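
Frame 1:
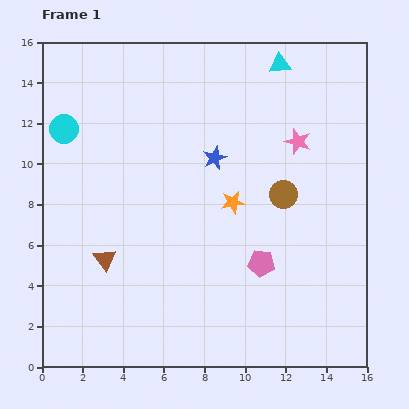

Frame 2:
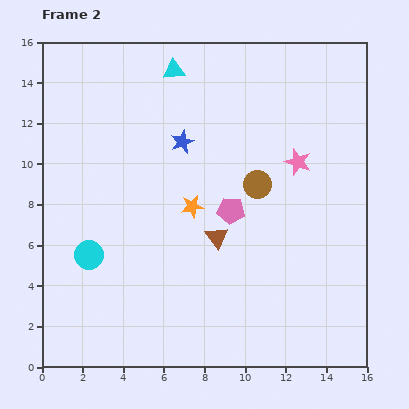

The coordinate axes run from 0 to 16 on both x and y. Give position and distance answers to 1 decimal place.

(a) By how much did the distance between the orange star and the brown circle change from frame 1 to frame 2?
+0.9

Distance in frame 1: 2.5. Distance in frame 2: 3.4.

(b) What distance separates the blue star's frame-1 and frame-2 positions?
1.8

The blue star moved from (8.5, 10.3) to (6.9, 11.1), a distance of √(1.6² + 0.8²) ≈ 1.8.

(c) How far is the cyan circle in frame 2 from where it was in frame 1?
6.3

The cyan circle moved from (1.1, 11.7) to (2.3, 5.5), a distance of √(1.2² + 6.2²) ≈ 6.3.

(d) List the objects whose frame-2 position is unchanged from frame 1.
none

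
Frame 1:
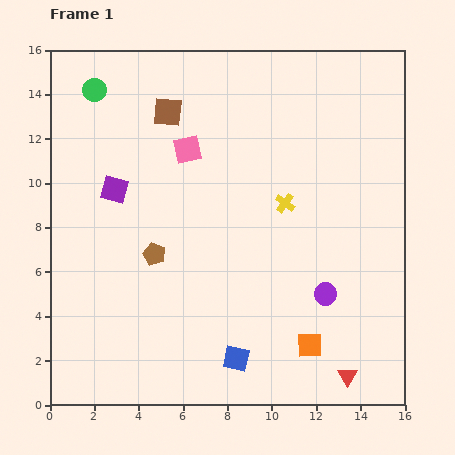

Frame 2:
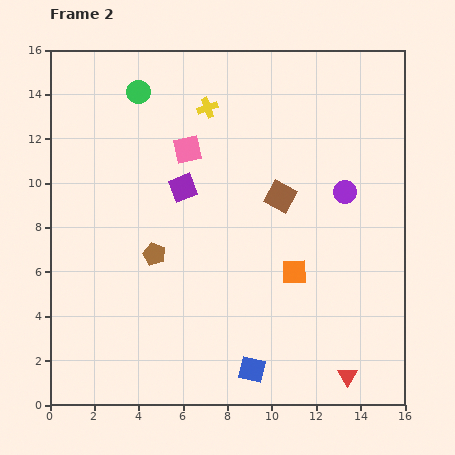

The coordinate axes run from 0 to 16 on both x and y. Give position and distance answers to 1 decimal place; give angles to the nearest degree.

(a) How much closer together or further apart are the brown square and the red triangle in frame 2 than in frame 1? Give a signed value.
-5.8

Distance in frame 1: 14.4. Distance in frame 2: 8.6.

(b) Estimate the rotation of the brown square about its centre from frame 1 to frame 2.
23° clockwise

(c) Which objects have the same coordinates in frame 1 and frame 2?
the brown pentagon, the pink square, the red triangle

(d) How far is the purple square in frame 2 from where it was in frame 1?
3.1

The purple square moved from (2.9, 9.7) to (6.0, 9.8), a distance of √(3.1² + 0.1²) ≈ 3.1.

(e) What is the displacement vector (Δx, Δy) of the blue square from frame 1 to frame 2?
(0.7, -0.5)

The blue square was at (8.4, 2.1) in frame 1 and (9.1, 1.6) in frame 2.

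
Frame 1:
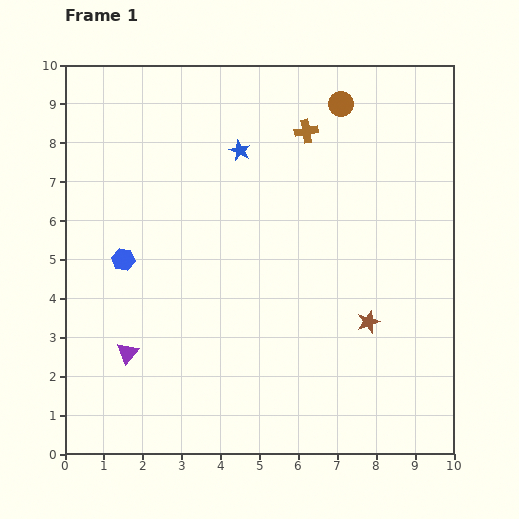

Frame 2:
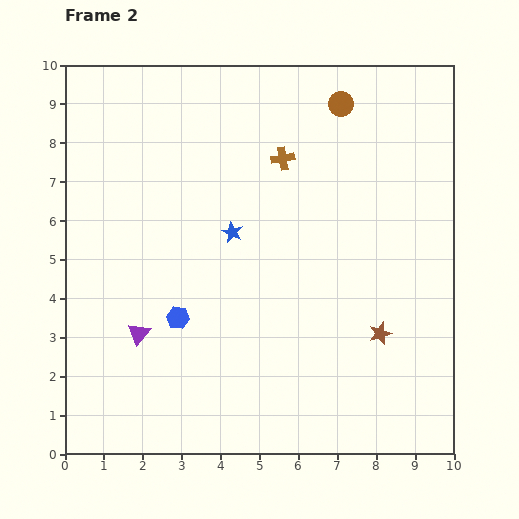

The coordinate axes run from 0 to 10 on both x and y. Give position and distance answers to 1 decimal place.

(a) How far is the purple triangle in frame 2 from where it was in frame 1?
0.6

The purple triangle moved from (1.6, 2.6) to (1.9, 3.1), a distance of √(0.3² + 0.5²) ≈ 0.6.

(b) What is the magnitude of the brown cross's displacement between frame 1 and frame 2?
0.9

The brown cross moved from (6.2, 8.3) to (5.6, 7.6), a distance of √(0.6² + 0.7²) ≈ 0.9.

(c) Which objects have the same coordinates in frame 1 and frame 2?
the brown circle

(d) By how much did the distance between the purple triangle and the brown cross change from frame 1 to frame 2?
-1.5

Distance in frame 1: 7.3. Distance in frame 2: 5.8.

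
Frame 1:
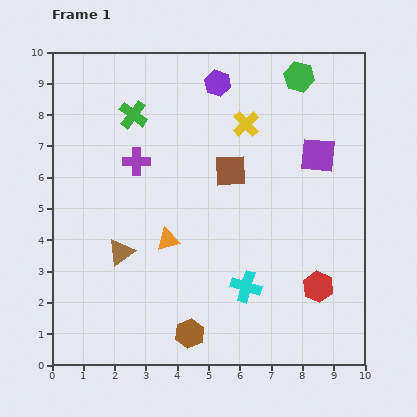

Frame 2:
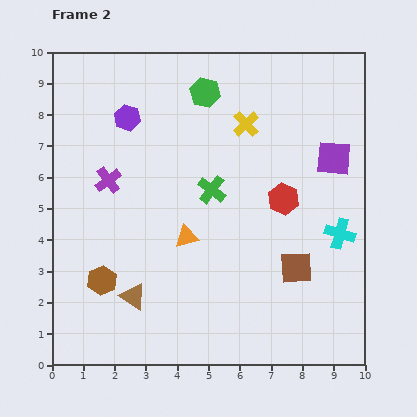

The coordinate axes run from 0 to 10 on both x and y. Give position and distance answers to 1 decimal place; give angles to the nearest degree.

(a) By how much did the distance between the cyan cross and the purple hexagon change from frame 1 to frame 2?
+1.1

Distance in frame 1: 6.6. Distance in frame 2: 7.7.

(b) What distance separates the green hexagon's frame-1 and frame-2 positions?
3.0

The green hexagon moved from (7.9, 9.2) to (4.9, 8.7), a distance of √(3.0² + 0.5²) ≈ 3.0.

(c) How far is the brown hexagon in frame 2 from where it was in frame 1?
3.3

The brown hexagon moved from (4.4, 1.0) to (1.6, 2.7), a distance of √(2.8² + 1.7²) ≈ 3.3.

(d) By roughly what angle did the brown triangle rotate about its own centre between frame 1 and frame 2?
51° counter-clockwise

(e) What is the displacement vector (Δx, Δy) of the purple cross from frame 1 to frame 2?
(-0.9, -0.6)

The purple cross was at (2.7, 6.5) in frame 1 and (1.8, 5.9) in frame 2.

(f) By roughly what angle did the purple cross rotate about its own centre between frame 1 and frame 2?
38° counter-clockwise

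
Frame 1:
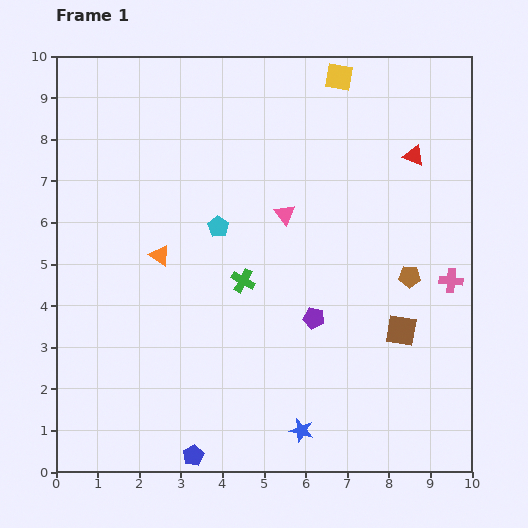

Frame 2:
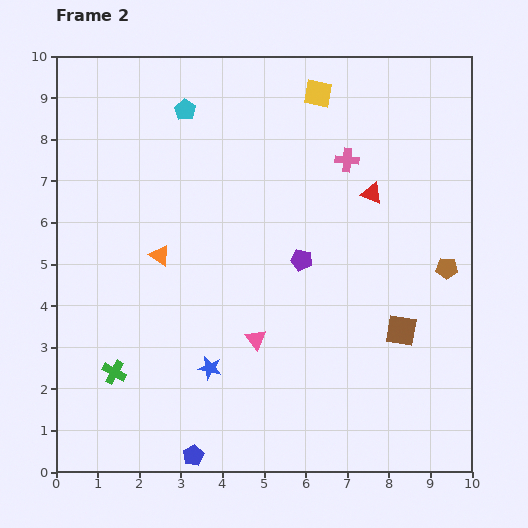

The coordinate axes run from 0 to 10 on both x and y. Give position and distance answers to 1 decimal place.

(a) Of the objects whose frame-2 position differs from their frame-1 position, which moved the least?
the yellow square

(moved 0.6)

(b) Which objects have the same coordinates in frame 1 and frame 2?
the blue pentagon, the brown square, the orange triangle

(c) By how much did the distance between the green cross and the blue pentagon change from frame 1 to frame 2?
-1.6

Distance in frame 1: 4.4. Distance in frame 2: 2.8.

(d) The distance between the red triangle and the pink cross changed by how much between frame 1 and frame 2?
-2.1

Distance in frame 1: 3.1. Distance in frame 2: 1.0.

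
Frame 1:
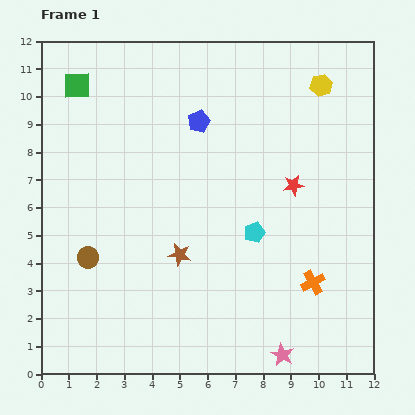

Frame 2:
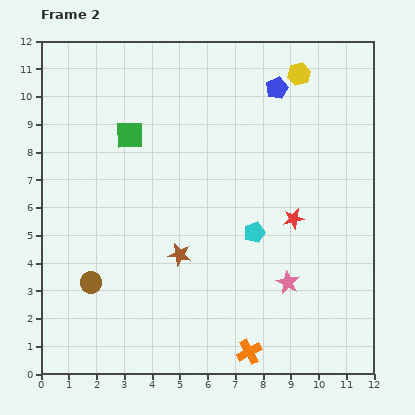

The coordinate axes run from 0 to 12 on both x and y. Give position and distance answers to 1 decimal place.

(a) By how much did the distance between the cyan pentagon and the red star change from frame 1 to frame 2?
-0.7

Distance in frame 1: 2.2. Distance in frame 2: 1.5.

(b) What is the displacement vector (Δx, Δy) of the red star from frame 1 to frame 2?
(0.0, -1.2)

The red star was at (9.1, 6.8) in frame 1 and (9.1, 5.6) in frame 2.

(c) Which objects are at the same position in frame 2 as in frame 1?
the cyan pentagon, the brown star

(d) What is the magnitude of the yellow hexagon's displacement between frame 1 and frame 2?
0.9

The yellow hexagon moved from (10.1, 10.4) to (9.3, 10.8), a distance of √(0.8² + 0.4²) ≈ 0.9.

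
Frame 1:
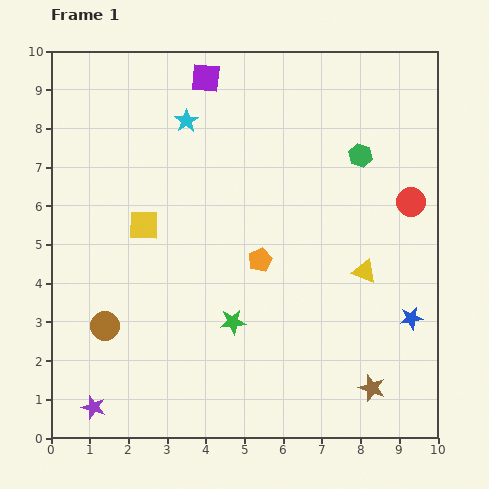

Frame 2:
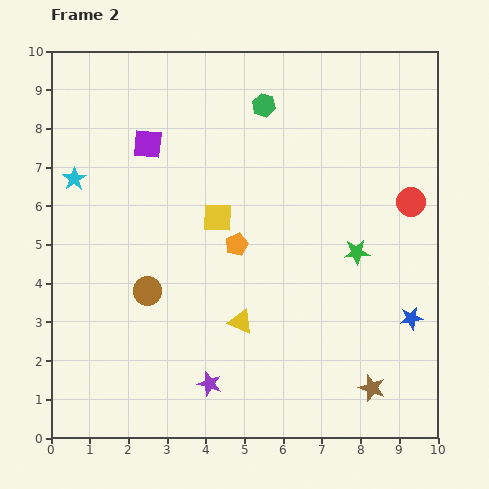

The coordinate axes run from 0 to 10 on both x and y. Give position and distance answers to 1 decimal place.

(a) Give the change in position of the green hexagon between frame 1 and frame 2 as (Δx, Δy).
(-2.5, 1.3)

The green hexagon was at (8.0, 7.3) in frame 1 and (5.5, 8.6) in frame 2.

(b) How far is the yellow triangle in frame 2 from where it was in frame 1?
3.5

The yellow triangle moved from (8.1, 4.3) to (4.9, 3.0), a distance of √(3.2² + 1.3²) ≈ 3.5.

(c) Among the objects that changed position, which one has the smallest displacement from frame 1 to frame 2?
the orange pentagon

(moved 0.7)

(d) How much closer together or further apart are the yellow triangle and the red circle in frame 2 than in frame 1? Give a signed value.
+3.2

Distance in frame 1: 2.2. Distance in frame 2: 5.4.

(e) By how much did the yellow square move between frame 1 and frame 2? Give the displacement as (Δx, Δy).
(1.9, 0.2)

The yellow square was at (2.4, 5.5) in frame 1 and (4.3, 5.7) in frame 2.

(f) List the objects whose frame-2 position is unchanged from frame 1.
the blue star, the red circle, the brown star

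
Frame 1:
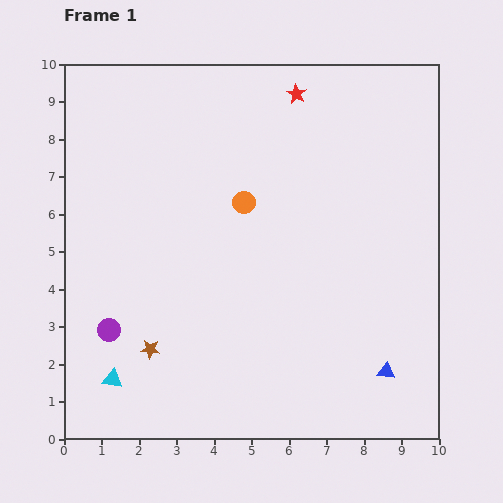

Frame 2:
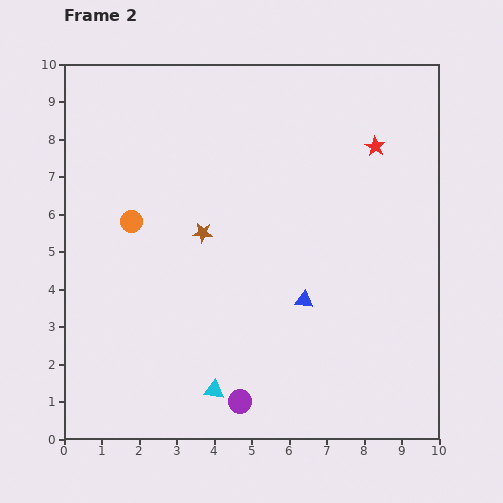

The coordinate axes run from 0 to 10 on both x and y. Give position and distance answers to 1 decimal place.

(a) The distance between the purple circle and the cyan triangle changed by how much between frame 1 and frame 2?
-0.5

Distance in frame 1: 1.3. Distance in frame 2: 0.8.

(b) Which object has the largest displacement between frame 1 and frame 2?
the purple circle

(moved 4.0; next 3.4)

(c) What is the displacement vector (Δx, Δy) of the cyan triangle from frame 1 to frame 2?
(2.7, -0.3)

The cyan triangle was at (1.3, 1.6) in frame 1 and (4.0, 1.3) in frame 2.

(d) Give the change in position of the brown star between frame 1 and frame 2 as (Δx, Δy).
(1.4, 3.1)

The brown star was at (2.3, 2.4) in frame 1 and (3.7, 5.5) in frame 2.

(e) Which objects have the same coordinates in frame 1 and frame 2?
none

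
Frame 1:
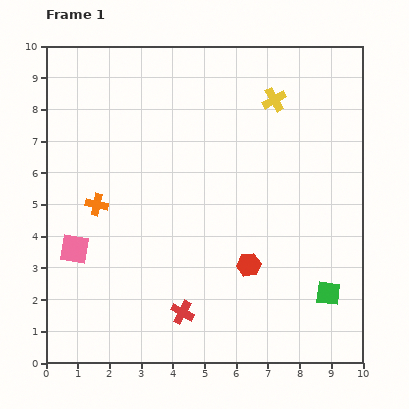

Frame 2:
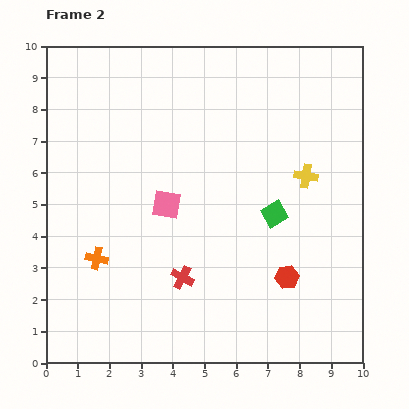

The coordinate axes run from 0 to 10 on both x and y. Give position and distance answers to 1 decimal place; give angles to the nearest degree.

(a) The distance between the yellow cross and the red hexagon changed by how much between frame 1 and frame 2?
-2.0

Distance in frame 1: 5.3. Distance in frame 2: 3.3.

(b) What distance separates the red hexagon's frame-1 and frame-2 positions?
1.3

The red hexagon moved from (6.4, 3.1) to (7.6, 2.7), a distance of √(1.2² + 0.4²) ≈ 1.3.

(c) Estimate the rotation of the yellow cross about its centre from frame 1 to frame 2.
39° clockwise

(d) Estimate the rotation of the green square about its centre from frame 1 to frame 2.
37° counter-clockwise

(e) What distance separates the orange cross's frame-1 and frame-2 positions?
1.7

The orange cross moved from (1.6, 5.0) to (1.6, 3.3), a distance of √(0.0² + 1.7²) ≈ 1.7.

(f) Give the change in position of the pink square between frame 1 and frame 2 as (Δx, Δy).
(2.9, 1.4)

The pink square was at (0.9, 3.6) in frame 1 and (3.8, 5.0) in frame 2.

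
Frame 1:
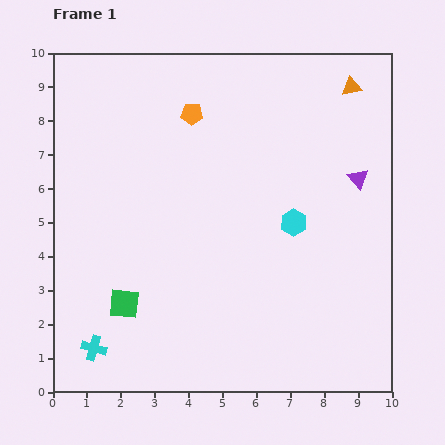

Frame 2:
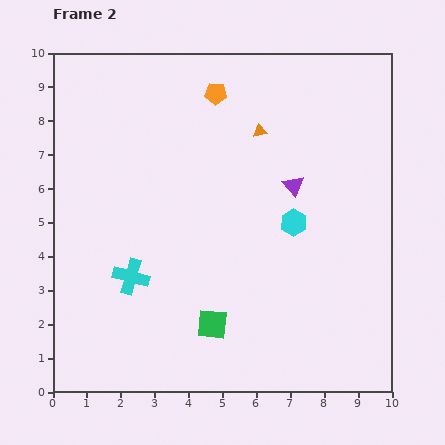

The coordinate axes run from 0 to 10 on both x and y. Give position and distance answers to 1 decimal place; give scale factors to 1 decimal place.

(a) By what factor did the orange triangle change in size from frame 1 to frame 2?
0.7×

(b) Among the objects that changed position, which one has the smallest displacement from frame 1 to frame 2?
the orange pentagon

(moved 0.9)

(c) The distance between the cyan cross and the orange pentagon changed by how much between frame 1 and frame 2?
-1.5

Distance in frame 1: 7.5. Distance in frame 2: 6.0.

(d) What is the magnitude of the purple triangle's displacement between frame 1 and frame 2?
1.9

The purple triangle moved from (9.0, 6.3) to (7.1, 6.1), a distance of √(1.9² + 0.2²) ≈ 1.9.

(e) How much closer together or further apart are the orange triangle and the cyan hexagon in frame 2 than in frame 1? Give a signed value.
-1.4

Distance in frame 1: 4.3. Distance in frame 2: 2.9.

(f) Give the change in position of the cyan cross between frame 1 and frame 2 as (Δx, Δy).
(1.1, 2.1)

The cyan cross was at (1.2, 1.3) in frame 1 and (2.3, 3.4) in frame 2.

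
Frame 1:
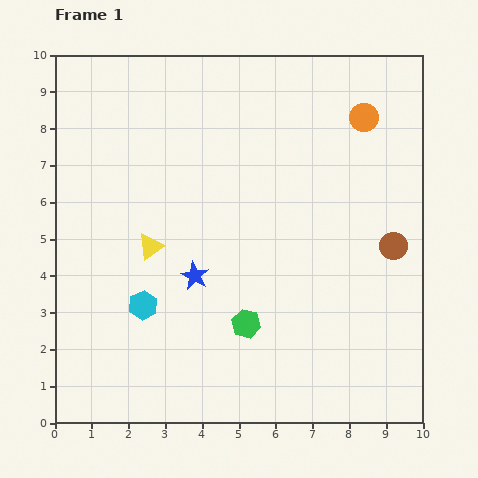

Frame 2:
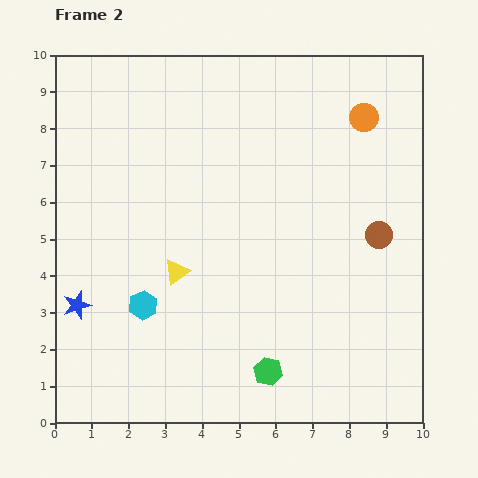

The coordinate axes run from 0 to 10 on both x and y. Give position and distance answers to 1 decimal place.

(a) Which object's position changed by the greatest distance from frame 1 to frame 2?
the blue star

(moved 3.3; next 1.4)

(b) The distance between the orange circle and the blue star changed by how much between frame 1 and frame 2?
+3.0

Distance in frame 1: 6.3. Distance in frame 2: 9.3.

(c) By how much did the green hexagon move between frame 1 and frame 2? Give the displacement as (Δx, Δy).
(0.6, -1.3)

The green hexagon was at (5.2, 2.7) in frame 1 and (5.8, 1.4) in frame 2.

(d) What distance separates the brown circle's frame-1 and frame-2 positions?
0.5

The brown circle moved from (9.2, 4.8) to (8.8, 5.1), a distance of √(0.4² + 0.3²) ≈ 0.5.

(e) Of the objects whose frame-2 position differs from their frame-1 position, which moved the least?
the brown circle

(moved 0.5)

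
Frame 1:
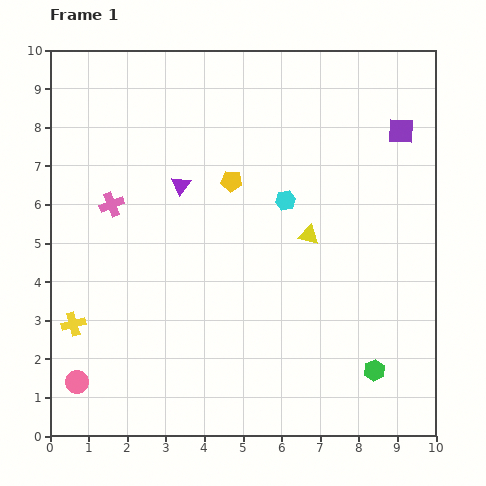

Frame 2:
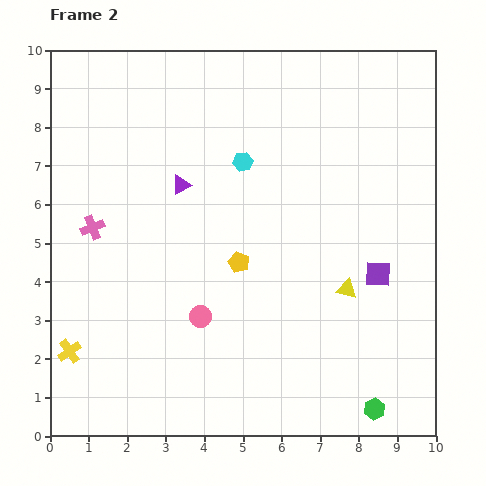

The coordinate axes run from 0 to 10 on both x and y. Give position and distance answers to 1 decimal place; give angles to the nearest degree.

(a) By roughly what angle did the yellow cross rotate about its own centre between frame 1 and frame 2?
19° counter-clockwise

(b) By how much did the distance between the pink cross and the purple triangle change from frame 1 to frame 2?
+0.6

Distance in frame 1: 1.9. Distance in frame 2: 2.5.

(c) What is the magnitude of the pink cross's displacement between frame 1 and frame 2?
0.8

The pink cross moved from (1.6, 6.0) to (1.1, 5.4), a distance of √(0.5² + 0.6²) ≈ 0.8.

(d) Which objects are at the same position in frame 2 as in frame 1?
the purple triangle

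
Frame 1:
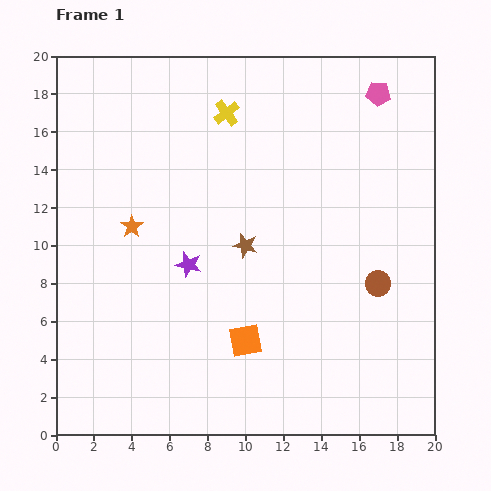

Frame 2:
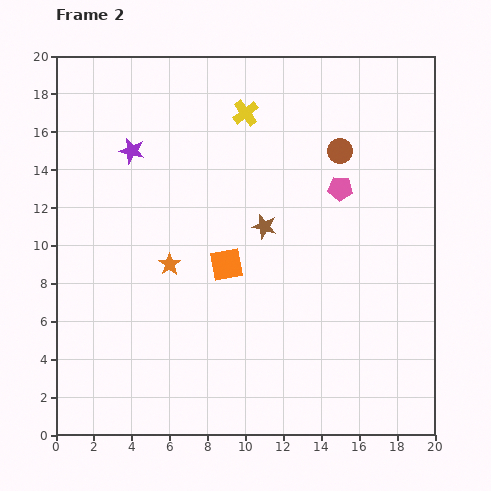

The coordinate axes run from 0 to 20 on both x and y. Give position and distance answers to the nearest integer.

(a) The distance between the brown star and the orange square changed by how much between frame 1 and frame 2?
-2

Distance in frame 1: 5. Distance in frame 2: 3.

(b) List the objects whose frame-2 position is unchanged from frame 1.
none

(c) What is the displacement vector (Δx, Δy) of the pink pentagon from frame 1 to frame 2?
(-2, -5)

The pink pentagon was at (17, 18) in frame 1 and (15, 13) in frame 2.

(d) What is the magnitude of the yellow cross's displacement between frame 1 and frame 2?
1

The yellow cross moved from (9, 17) to (10, 17), a distance of √(1² + 0²) ≈ 1.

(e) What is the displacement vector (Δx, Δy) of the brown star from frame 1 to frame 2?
(1, 1)

The brown star was at (10, 10) in frame 1 and (11, 11) in frame 2.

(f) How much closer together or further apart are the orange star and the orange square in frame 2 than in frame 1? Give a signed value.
-5

Distance in frame 1: 8. Distance in frame 2: 3.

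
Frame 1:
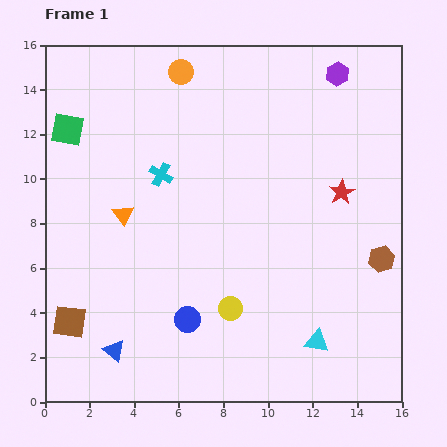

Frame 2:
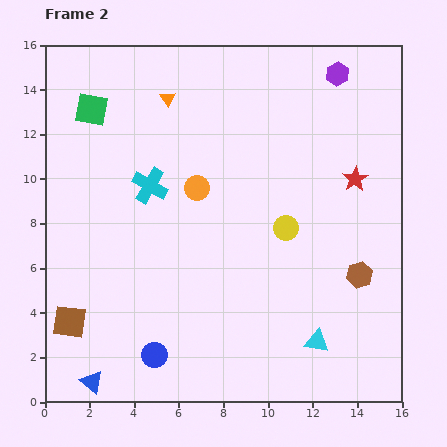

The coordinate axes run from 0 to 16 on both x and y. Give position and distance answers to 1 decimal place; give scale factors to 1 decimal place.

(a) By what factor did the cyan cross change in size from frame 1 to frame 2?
1.5×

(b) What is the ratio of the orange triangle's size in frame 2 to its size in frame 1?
0.8×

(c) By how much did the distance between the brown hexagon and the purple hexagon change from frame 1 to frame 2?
+0.6

Distance in frame 1: 8.5. Distance in frame 2: 9.1.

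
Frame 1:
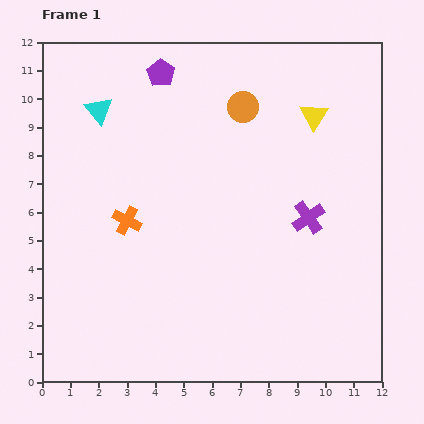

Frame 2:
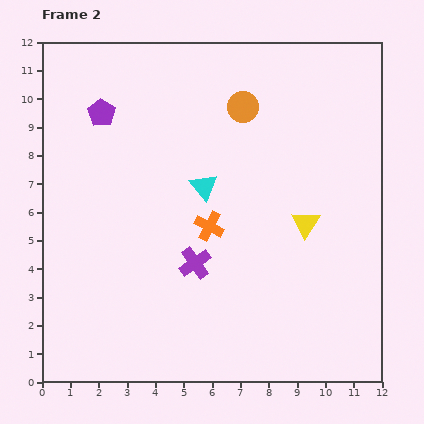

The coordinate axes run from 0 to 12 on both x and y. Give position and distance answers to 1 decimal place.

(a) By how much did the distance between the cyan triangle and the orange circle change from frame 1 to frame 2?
-2.0

Distance in frame 1: 5.1. Distance in frame 2: 3.1.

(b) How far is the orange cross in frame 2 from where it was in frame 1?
2.9

The orange cross moved from (3.0, 5.7) to (5.9, 5.5), a distance of √(2.9² + 0.2²) ≈ 2.9.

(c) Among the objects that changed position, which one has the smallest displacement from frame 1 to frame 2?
the purple pentagon

(moved 2.5)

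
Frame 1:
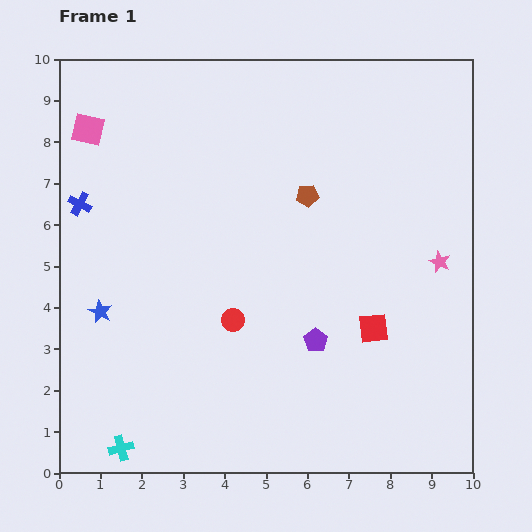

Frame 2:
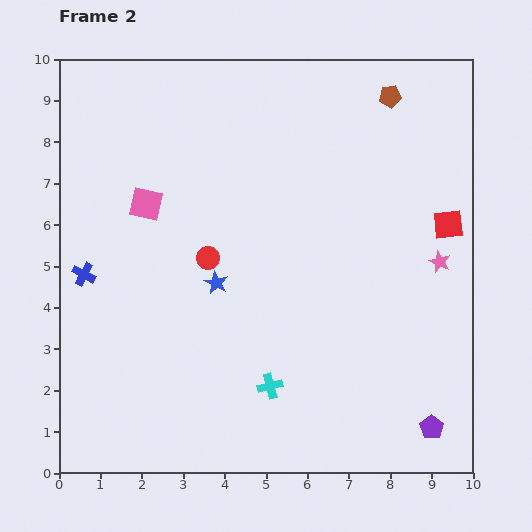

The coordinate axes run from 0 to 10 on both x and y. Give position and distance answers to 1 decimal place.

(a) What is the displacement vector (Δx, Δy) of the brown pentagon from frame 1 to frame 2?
(2.0, 2.4)

The brown pentagon was at (6.0, 6.7) in frame 1 and (8.0, 9.1) in frame 2.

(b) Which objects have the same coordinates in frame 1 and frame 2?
the pink star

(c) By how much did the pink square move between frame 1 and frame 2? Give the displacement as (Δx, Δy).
(1.4, -1.8)

The pink square was at (0.7, 8.3) in frame 1 and (2.1, 6.5) in frame 2.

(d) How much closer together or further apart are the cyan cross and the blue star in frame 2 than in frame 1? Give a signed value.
-0.5

Distance in frame 1: 3.3. Distance in frame 2: 2.8.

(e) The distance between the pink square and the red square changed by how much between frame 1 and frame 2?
-1.1

Distance in frame 1: 8.4. Distance in frame 2: 7.3.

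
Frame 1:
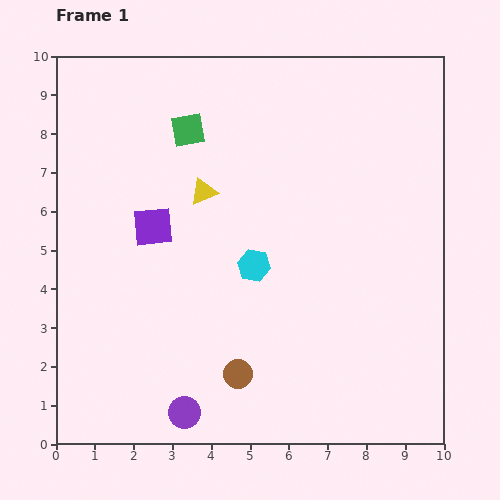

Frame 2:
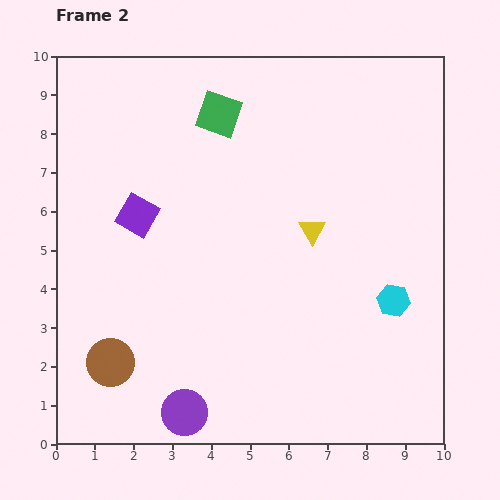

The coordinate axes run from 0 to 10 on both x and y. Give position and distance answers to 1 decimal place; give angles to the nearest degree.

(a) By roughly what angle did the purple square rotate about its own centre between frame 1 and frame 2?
35° clockwise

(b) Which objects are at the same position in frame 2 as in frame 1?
the purple circle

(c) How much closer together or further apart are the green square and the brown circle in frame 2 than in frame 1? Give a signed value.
+0.6

Distance in frame 1: 6.4. Distance in frame 2: 7.0.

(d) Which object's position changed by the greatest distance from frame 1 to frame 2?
the cyan hexagon

(moved 3.7; next 3.3)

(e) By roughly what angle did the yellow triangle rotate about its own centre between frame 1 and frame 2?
38° counter-clockwise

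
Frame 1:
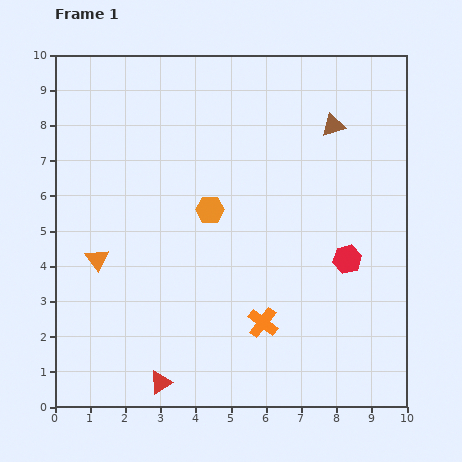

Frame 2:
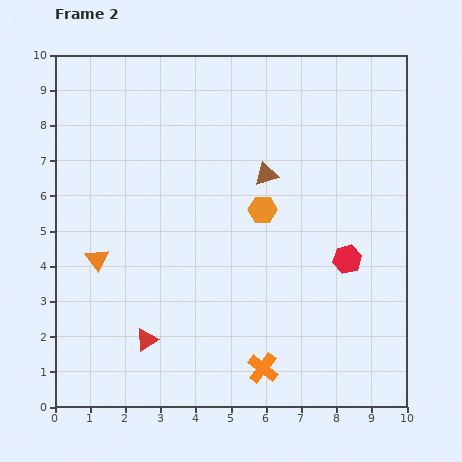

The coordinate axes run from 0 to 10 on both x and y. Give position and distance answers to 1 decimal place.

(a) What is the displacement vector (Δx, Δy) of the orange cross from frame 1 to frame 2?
(0.0, -1.3)

The orange cross was at (5.9, 2.4) in frame 1 and (5.9, 1.1) in frame 2.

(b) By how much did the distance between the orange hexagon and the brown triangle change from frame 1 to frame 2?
-3.2

Distance in frame 1: 4.2. Distance in frame 2: 1.0.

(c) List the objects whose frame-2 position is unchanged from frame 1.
the orange triangle, the red hexagon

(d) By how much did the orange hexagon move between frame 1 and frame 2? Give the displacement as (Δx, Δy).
(1.5, 0.0)

The orange hexagon was at (4.4, 5.6) in frame 1 and (5.9, 5.6) in frame 2.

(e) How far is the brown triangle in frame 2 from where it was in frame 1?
2.4

The brown triangle moved from (7.9, 8.0) to (6.0, 6.6), a distance of √(1.9² + 1.4²) ≈ 2.4.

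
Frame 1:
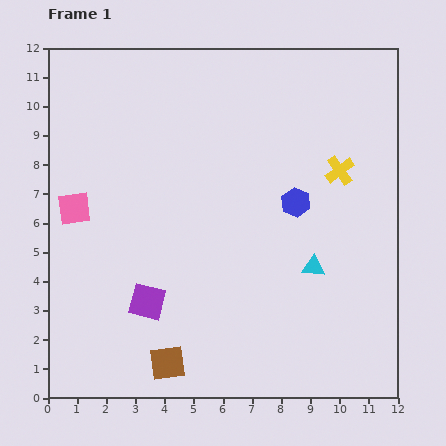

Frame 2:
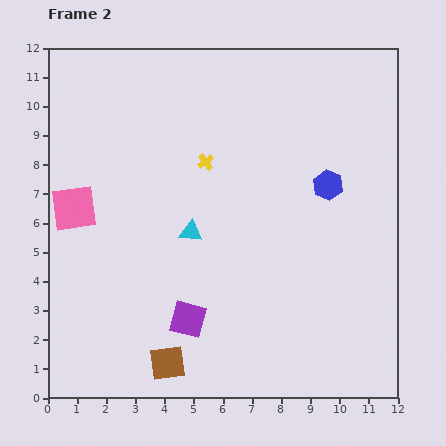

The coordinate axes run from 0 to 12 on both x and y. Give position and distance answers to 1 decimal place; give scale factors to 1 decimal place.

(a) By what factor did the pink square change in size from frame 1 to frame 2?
1.4×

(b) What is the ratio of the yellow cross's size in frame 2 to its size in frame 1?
0.6×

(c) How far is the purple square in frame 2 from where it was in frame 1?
1.5

The purple square moved from (3.4, 3.3) to (4.8, 2.7), a distance of √(1.4² + 0.6²) ≈ 1.5.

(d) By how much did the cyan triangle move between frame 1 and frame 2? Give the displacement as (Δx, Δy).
(-4.2, 1.2)

The cyan triangle was at (9.1, 4.5) in frame 1 and (4.9, 5.7) in frame 2.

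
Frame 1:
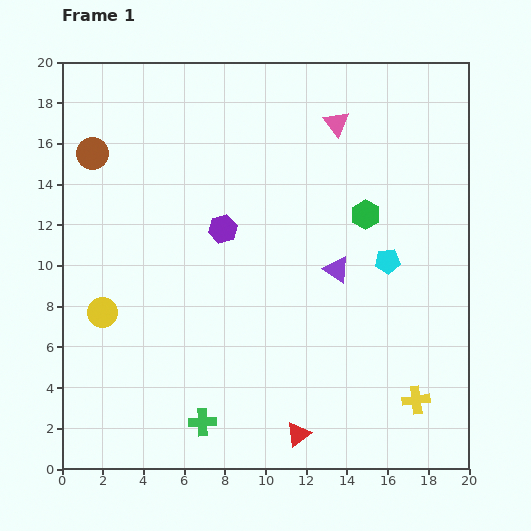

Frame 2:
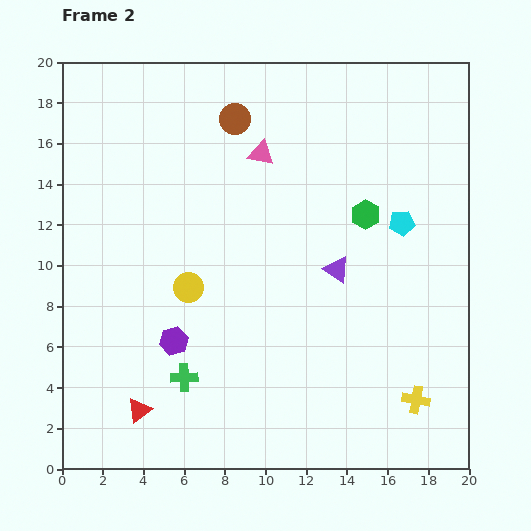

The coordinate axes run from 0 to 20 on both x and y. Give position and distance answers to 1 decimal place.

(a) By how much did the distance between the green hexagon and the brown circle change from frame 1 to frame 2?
-5.8

Distance in frame 1: 13.7. Distance in frame 2: 7.9.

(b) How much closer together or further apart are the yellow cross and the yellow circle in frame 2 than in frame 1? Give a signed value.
-3.5

Distance in frame 1: 16.0. Distance in frame 2: 12.5.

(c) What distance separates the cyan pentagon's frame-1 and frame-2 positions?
2.0

The cyan pentagon moved from (16.0, 10.2) to (16.7, 12.1), a distance of √(0.7² + 1.9²) ≈ 2.0.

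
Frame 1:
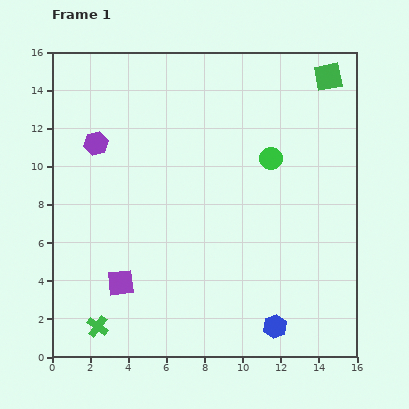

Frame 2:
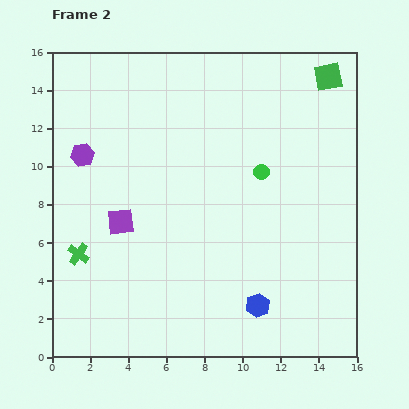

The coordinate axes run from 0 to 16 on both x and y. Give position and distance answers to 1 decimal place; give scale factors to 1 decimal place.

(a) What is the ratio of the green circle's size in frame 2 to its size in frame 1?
0.7×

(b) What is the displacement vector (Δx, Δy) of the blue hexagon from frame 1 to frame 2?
(-0.9, 1.1)

The blue hexagon was at (11.7, 1.6) in frame 1 and (10.8, 2.7) in frame 2.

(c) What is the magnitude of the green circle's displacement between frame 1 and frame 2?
0.9

The green circle moved from (11.5, 10.4) to (11.0, 9.7), a distance of √(0.5² + 0.7²) ≈ 0.9.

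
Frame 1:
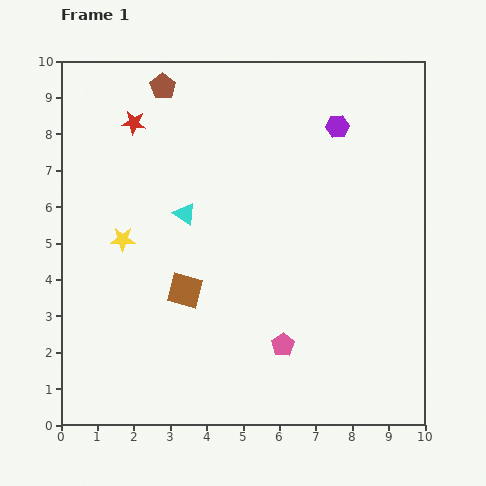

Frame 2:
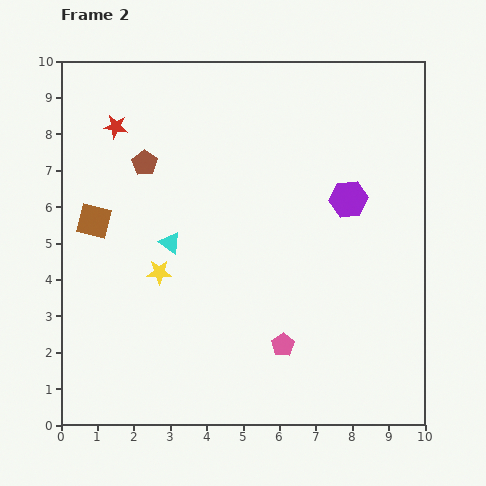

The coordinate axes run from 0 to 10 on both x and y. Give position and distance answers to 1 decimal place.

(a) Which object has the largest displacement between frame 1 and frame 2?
the brown square

(moved 3.1; next 2.2)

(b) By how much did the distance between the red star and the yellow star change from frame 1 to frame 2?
+1.0

Distance in frame 1: 3.2. Distance in frame 2: 4.2.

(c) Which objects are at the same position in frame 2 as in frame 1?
the pink pentagon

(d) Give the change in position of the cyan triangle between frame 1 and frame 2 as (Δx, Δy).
(-0.4, -0.8)

The cyan triangle was at (3.4, 5.8) in frame 1 and (3.0, 5.0) in frame 2.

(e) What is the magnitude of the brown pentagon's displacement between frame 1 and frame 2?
2.2

The brown pentagon moved from (2.8, 9.3) to (2.3, 7.2), a distance of √(0.5² + 2.1²) ≈ 2.2.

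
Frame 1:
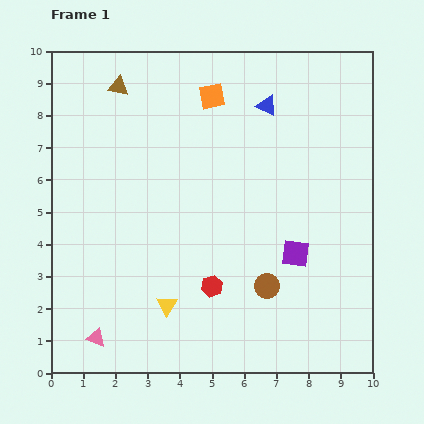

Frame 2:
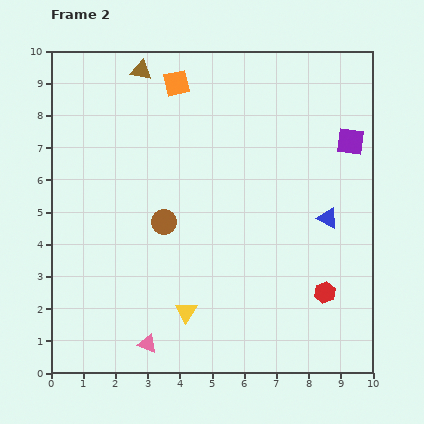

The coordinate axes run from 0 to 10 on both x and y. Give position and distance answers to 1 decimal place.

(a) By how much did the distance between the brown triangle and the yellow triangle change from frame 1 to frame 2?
+0.6

Distance in frame 1: 7.0. Distance in frame 2: 7.6.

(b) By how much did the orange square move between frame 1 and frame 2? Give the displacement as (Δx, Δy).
(-1.1, 0.4)

The orange square was at (5.0, 8.6) in frame 1 and (3.9, 9.0) in frame 2.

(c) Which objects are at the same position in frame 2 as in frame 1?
none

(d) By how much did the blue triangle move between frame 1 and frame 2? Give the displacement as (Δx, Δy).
(1.9, -3.5)

The blue triangle was at (6.7, 8.3) in frame 1 and (8.6, 4.8) in frame 2.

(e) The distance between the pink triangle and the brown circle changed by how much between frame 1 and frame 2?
-1.7

Distance in frame 1: 5.5. Distance in frame 2: 3.8.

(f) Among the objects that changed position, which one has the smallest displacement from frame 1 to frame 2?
the yellow triangle

(moved 0.6)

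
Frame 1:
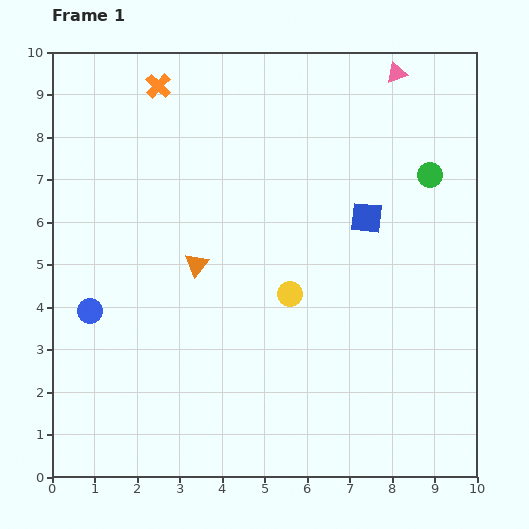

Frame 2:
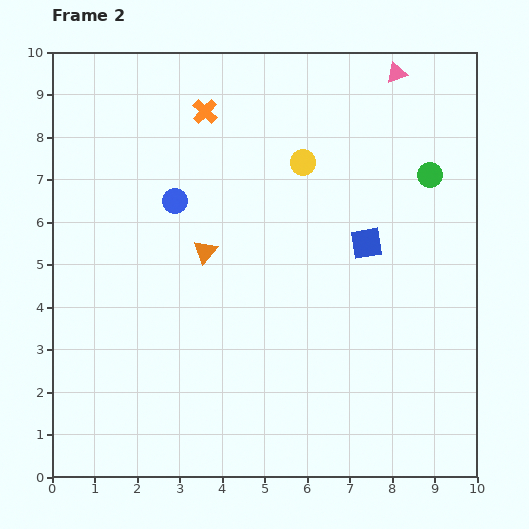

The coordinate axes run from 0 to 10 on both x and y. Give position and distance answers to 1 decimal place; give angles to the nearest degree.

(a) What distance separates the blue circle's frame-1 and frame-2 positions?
3.3

The blue circle moved from (0.9, 3.9) to (2.9, 6.5), a distance of √(2.0² + 2.6²) ≈ 3.3.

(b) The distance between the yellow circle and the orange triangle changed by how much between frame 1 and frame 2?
+0.8

Distance in frame 1: 2.3. Distance in frame 2: 3.1.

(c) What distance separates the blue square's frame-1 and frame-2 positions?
0.6

The blue square moved from (7.4, 6.1) to (7.4, 5.5), a distance of √(0.0² + 0.6²) ≈ 0.6.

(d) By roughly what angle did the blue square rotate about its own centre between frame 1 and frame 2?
15° counter-clockwise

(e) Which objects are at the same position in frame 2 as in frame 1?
the green circle, the pink triangle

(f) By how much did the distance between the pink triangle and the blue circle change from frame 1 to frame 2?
-3.1

Distance in frame 1: 9.1. Distance in frame 2: 6.0.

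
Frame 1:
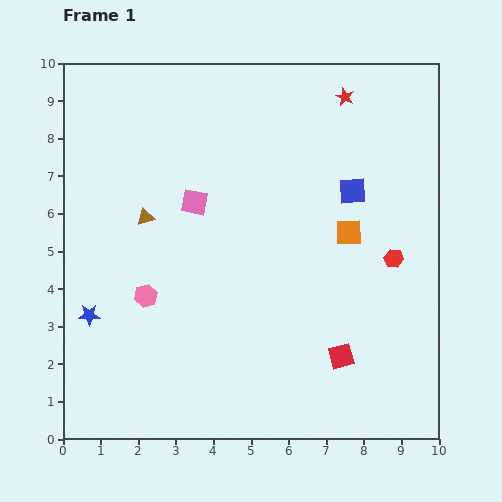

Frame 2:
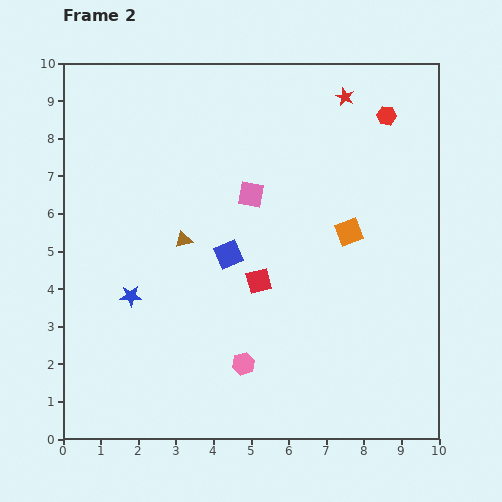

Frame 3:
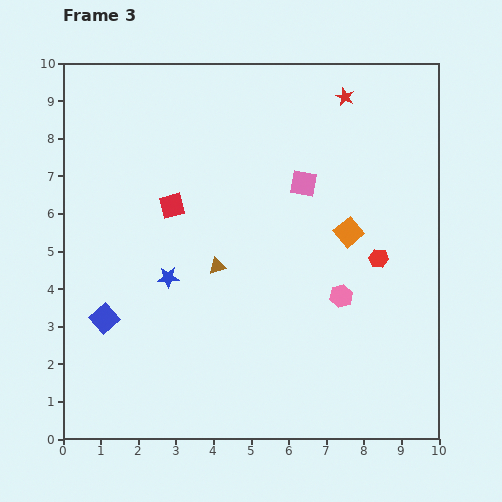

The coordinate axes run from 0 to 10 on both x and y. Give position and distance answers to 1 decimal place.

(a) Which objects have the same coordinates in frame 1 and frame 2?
the orange square, the red star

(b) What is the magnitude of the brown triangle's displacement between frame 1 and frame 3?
2.3

The brown triangle moved from (2.2, 5.9) to (4.1, 4.6), a distance of √(1.9² + 1.3²) ≈ 2.3.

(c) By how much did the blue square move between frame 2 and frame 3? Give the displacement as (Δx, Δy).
(-3.3, -1.7)

The blue square was at (4.4, 4.9) in frame 2 and (1.1, 3.2) in frame 3.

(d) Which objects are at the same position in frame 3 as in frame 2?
the orange square, the red star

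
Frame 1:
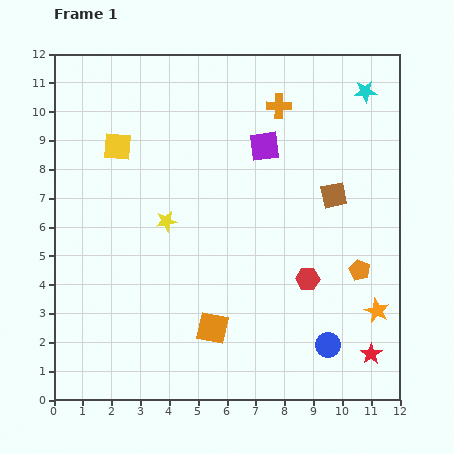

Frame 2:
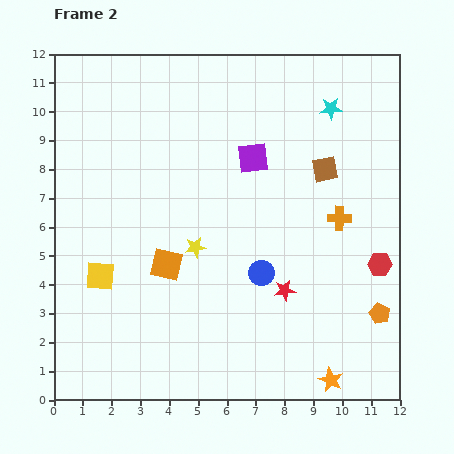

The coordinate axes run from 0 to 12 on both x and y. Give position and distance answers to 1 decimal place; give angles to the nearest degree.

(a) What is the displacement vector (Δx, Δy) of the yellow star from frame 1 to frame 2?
(1.0, -0.9)

The yellow star was at (3.9, 6.2) in frame 1 and (4.9, 5.3) in frame 2.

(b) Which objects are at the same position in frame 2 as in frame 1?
none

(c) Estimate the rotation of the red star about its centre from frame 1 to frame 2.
26° clockwise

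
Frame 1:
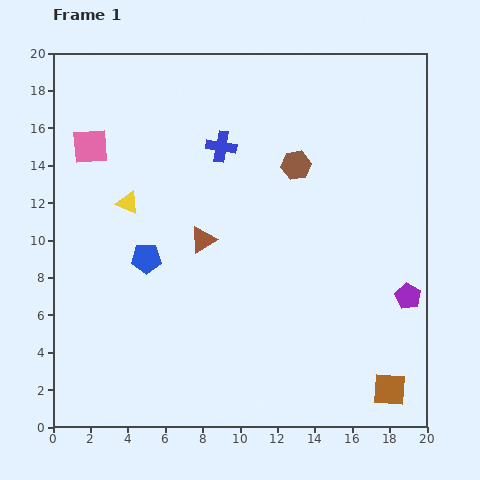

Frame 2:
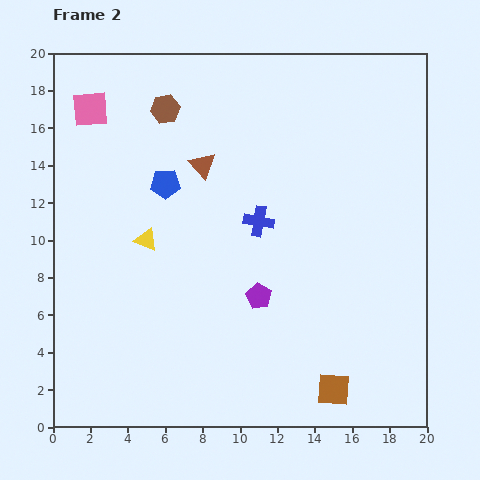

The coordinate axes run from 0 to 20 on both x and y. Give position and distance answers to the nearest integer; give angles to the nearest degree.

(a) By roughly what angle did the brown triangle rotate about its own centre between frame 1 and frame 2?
37° counter-clockwise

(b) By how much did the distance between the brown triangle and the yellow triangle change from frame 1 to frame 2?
+1

Distance in frame 1: 4. Distance in frame 2: 5.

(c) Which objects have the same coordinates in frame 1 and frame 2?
none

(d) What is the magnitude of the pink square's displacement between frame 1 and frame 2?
2

The pink square moved from (2, 15) to (2, 17), a distance of √(0² + 2²) ≈ 2.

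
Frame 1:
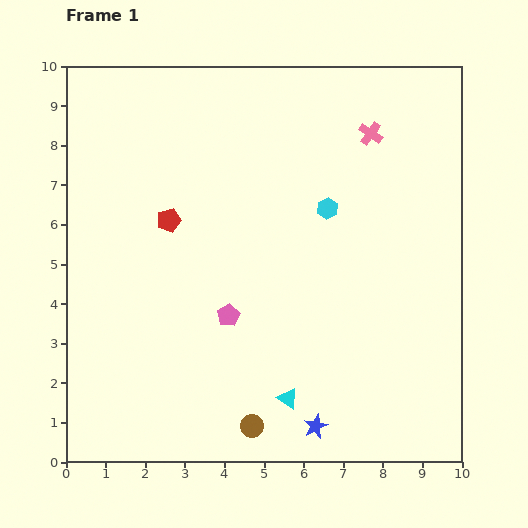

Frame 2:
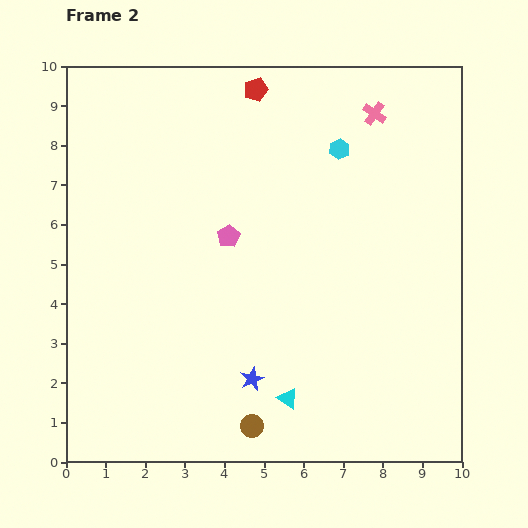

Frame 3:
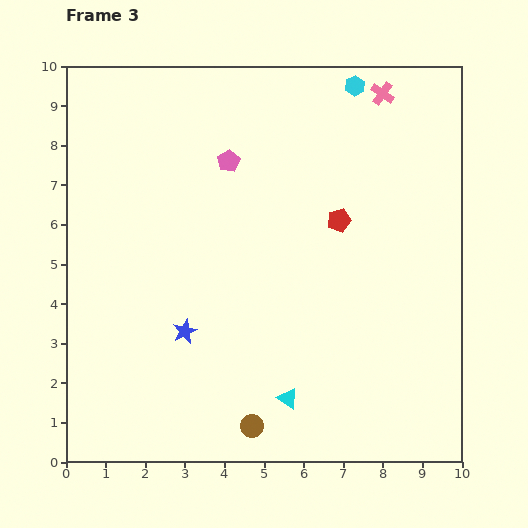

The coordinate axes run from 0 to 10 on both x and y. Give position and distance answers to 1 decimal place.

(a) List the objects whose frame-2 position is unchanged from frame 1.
the cyan triangle, the brown circle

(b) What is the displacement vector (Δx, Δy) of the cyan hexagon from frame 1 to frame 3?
(0.7, 3.1)

The cyan hexagon was at (6.6, 6.4) in frame 1 and (7.3, 9.5) in frame 3.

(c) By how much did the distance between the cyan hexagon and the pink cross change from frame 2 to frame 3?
-0.6

Distance in frame 2: 1.3. Distance in frame 3: 0.7.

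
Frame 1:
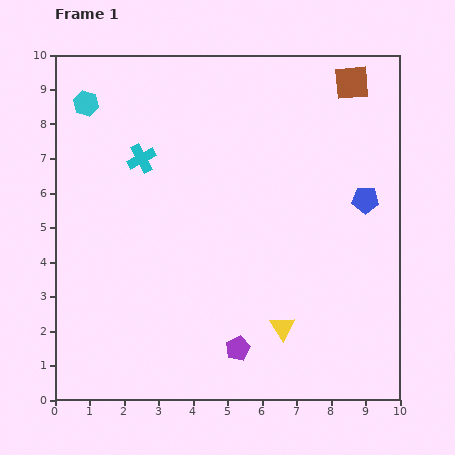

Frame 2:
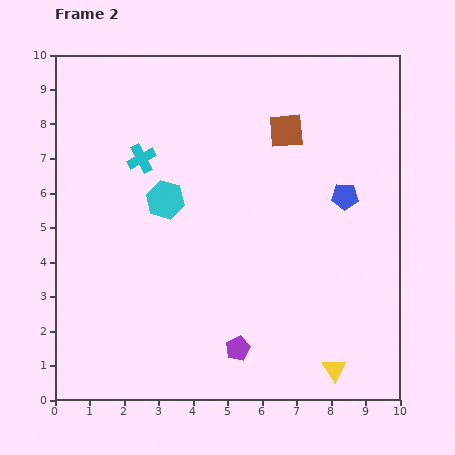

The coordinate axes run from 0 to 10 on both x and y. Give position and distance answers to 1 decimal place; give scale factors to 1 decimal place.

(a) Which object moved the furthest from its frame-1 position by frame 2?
the cyan hexagon

(moved 3.6; next 2.4)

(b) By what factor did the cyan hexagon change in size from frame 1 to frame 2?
1.5×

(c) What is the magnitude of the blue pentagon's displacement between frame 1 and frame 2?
0.6

The blue pentagon moved from (9.0, 5.8) to (8.4, 5.9), a distance of √(0.6² + 0.1²) ≈ 0.6.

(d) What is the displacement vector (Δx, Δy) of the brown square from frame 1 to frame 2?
(-1.9, -1.4)

The brown square was at (8.6, 9.2) in frame 1 and (6.7, 7.8) in frame 2.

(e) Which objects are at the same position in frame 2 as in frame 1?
the purple pentagon, the cyan cross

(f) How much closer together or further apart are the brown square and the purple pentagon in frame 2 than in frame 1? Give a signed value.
-1.9

Distance in frame 1: 8.4. Distance in frame 2: 6.5.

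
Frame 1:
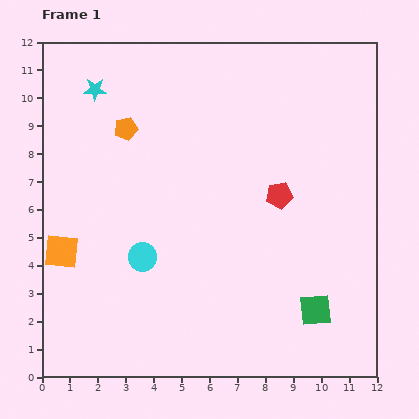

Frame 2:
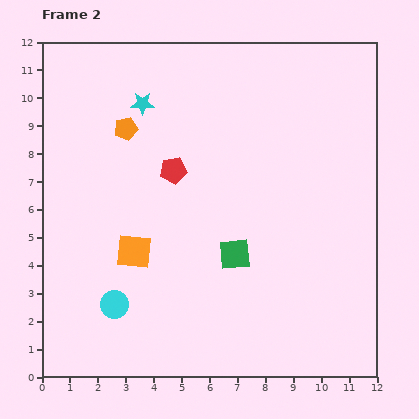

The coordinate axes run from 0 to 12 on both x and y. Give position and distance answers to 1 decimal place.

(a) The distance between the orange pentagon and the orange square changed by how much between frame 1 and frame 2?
-0.6

Distance in frame 1: 5.0. Distance in frame 2: 4.4.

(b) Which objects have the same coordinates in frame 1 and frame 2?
the orange pentagon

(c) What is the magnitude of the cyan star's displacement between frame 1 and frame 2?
1.8

The cyan star moved from (1.9, 10.3) to (3.6, 9.8), a distance of √(1.7² + 0.5²) ≈ 1.8.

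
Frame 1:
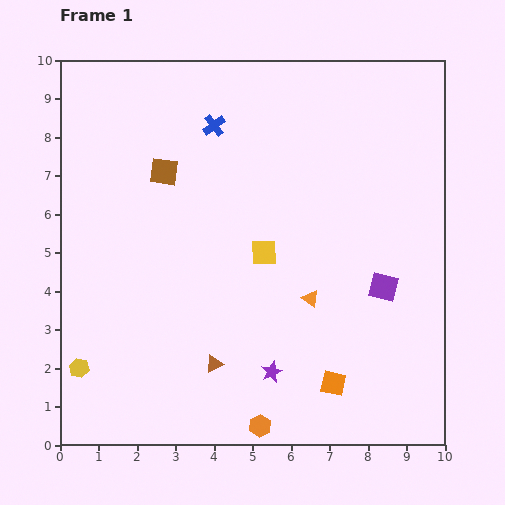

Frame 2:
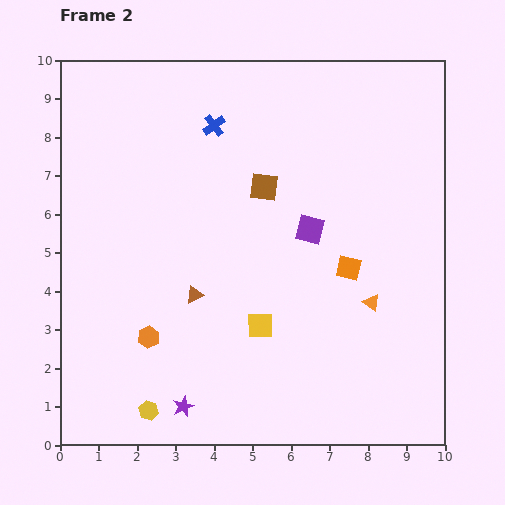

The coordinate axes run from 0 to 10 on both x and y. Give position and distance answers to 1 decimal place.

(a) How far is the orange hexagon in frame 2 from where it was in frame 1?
3.7

The orange hexagon moved from (5.2, 0.5) to (2.3, 2.8), a distance of √(2.9² + 2.3²) ≈ 3.7.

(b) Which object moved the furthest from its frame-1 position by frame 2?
the orange hexagon

(moved 3.7; next 3.0)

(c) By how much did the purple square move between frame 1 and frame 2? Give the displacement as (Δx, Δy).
(-1.9, 1.5)

The purple square was at (8.4, 4.1) in frame 1 and (6.5, 5.6) in frame 2.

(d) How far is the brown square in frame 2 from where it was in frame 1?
2.6

The brown square moved from (2.7, 7.1) to (5.3, 6.7), a distance of √(2.6² + 0.4²) ≈ 2.6.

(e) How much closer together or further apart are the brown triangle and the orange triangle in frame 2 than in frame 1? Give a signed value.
+1.6

Distance in frame 1: 3.0. Distance in frame 2: 4.6.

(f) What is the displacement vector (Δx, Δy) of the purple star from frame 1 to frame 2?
(-2.3, -0.9)

The purple star was at (5.5, 1.9) in frame 1 and (3.2, 1.0) in frame 2.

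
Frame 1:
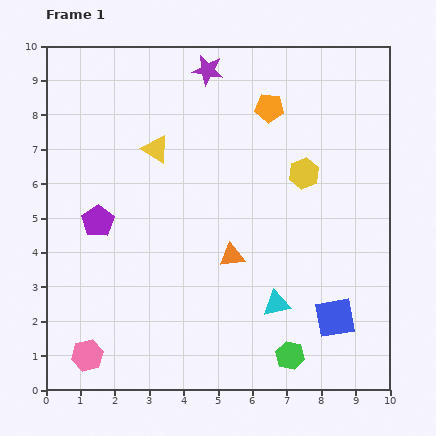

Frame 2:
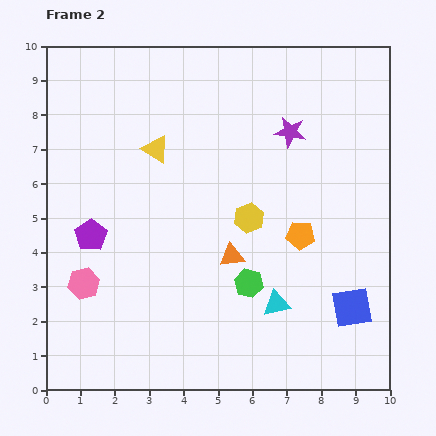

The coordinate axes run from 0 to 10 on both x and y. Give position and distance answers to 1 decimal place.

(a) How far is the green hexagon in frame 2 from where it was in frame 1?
2.4

The green hexagon moved from (7.1, 1.0) to (5.9, 3.1), a distance of √(1.2² + 2.1²) ≈ 2.4.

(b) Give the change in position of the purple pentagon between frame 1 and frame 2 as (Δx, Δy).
(-0.2, -0.4)

The purple pentagon was at (1.5, 4.9) in frame 1 and (1.3, 4.5) in frame 2.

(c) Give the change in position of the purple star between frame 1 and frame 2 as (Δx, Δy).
(2.4, -1.8)

The purple star was at (4.7, 9.3) in frame 1 and (7.1, 7.5) in frame 2.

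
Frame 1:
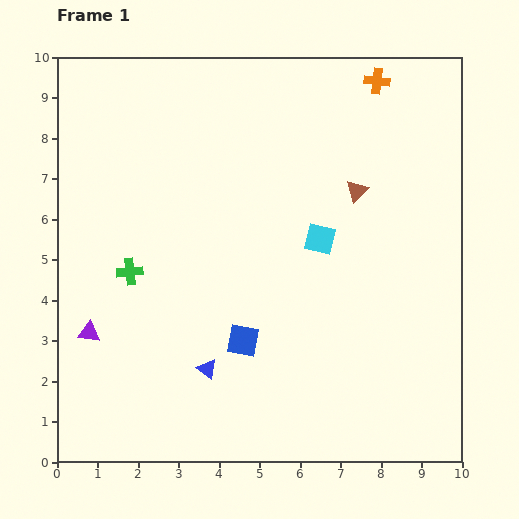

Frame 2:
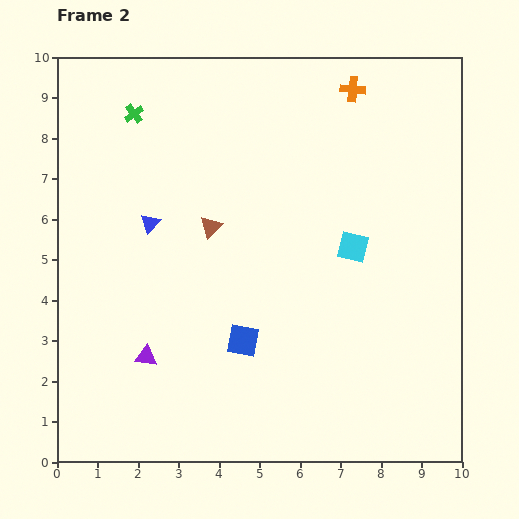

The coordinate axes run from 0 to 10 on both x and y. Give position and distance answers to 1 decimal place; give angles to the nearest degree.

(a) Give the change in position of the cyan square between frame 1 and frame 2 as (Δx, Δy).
(0.8, -0.2)

The cyan square was at (6.5, 5.5) in frame 1 and (7.3, 5.3) in frame 2.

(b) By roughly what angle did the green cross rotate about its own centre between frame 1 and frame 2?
31° counter-clockwise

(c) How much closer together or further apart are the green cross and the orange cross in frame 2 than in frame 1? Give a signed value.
-2.3

Distance in frame 1: 7.7. Distance in frame 2: 5.4.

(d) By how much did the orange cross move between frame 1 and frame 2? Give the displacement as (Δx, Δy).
(-0.6, -0.2)

The orange cross was at (7.9, 9.4) in frame 1 and (7.3, 9.2) in frame 2.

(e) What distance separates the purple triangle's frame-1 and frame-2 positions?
1.5

The purple triangle moved from (0.8, 3.2) to (2.2, 2.6), a distance of √(1.4² + 0.6²) ≈ 1.5.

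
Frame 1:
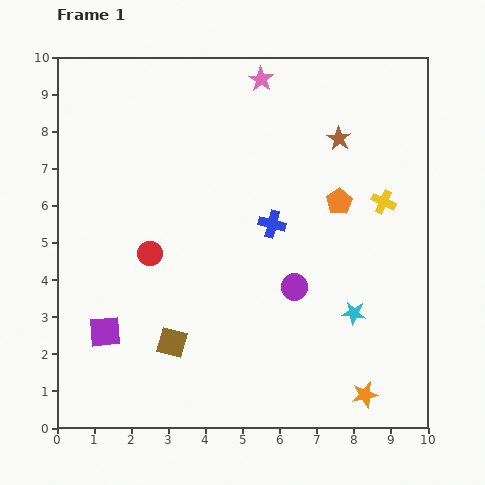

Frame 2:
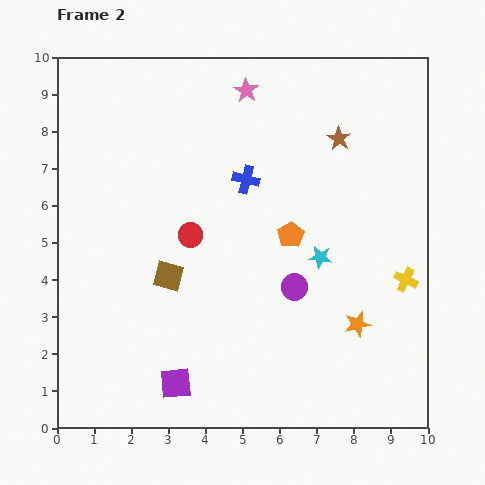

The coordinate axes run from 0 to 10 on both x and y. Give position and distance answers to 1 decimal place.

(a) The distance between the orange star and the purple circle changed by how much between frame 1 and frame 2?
-1.5

Distance in frame 1: 3.5. Distance in frame 2: 2.0.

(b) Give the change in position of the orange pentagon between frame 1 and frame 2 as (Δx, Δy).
(-1.3, -0.9)

The orange pentagon was at (7.6, 6.1) in frame 1 and (6.3, 5.2) in frame 2.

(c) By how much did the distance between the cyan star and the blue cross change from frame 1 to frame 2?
-0.4

Distance in frame 1: 3.3. Distance in frame 2: 2.9.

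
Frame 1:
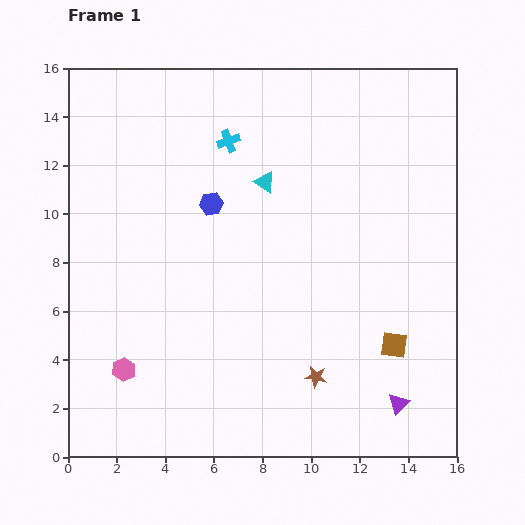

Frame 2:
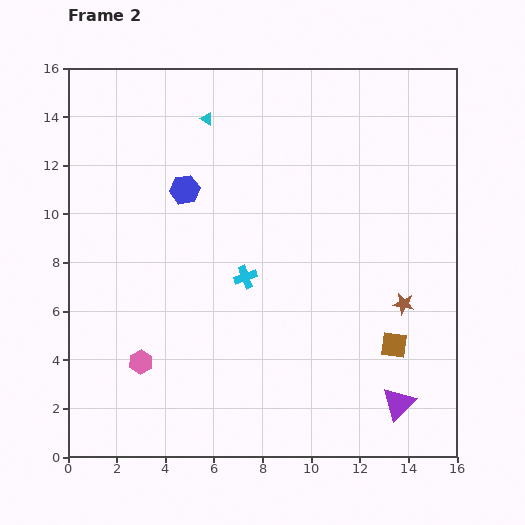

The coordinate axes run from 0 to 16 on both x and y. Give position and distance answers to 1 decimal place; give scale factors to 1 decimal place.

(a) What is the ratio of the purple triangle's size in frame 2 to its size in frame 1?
1.6×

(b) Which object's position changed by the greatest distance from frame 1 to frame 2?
the cyan cross

(moved 5.6; next 4.7)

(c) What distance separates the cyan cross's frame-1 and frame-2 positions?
5.6

The cyan cross moved from (6.6, 13.0) to (7.3, 7.4), a distance of √(0.7² + 5.6²) ≈ 5.6.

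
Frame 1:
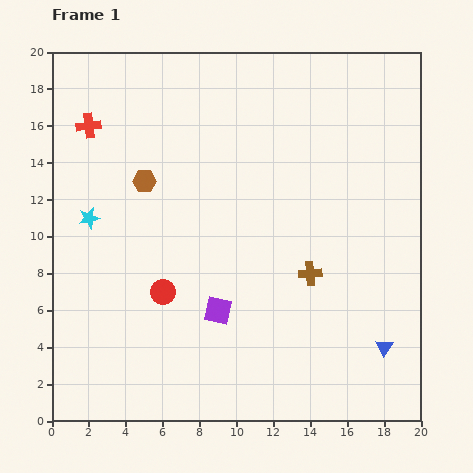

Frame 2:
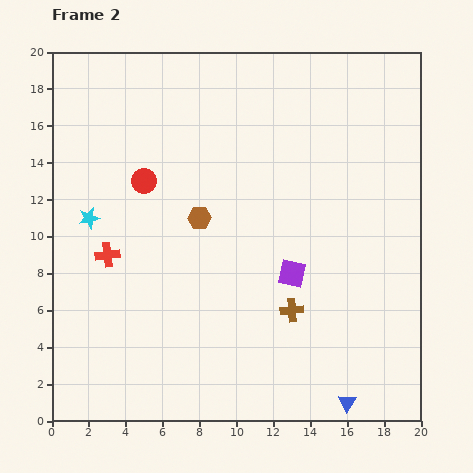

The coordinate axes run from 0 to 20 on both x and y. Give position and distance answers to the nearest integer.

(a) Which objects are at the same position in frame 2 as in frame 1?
the cyan star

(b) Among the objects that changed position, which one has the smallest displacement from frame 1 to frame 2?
the brown cross

(moved 2)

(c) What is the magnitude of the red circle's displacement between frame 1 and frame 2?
6

The red circle moved from (6, 7) to (5, 13), a distance of √(1² + 6²) ≈ 6.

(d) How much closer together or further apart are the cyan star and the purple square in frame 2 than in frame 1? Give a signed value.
+2

Distance in frame 1: 9. Distance in frame 2: 11.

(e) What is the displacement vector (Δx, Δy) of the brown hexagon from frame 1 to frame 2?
(3, -2)

The brown hexagon was at (5, 13) in frame 1 and (8, 11) in frame 2.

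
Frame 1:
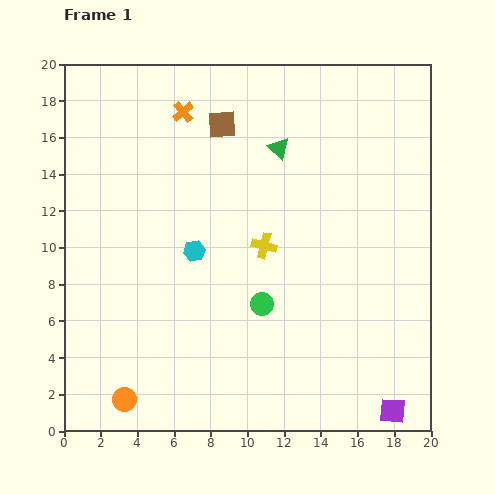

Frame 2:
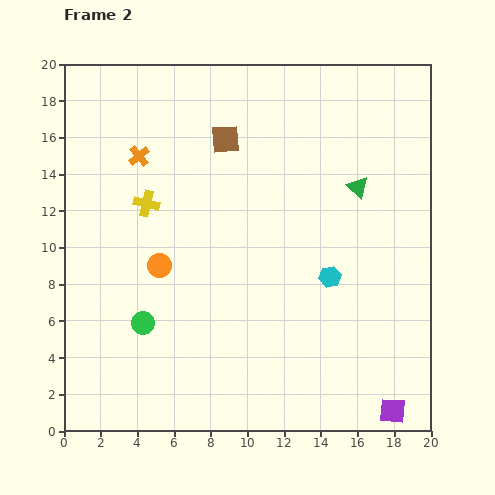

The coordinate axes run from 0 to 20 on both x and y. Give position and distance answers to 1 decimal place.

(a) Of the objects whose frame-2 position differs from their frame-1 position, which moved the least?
the brown square

(moved 0.8)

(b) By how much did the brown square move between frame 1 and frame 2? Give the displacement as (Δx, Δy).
(0.2, -0.8)

The brown square was at (8.6, 16.7) in frame 1 and (8.8, 15.9) in frame 2.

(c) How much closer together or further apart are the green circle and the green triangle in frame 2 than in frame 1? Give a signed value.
+5.3

Distance in frame 1: 8.5. Distance in frame 2: 13.8.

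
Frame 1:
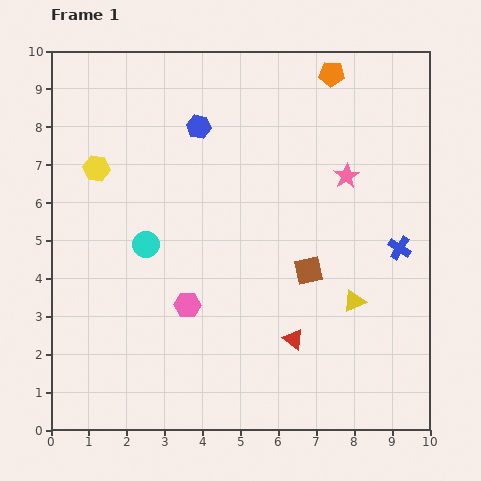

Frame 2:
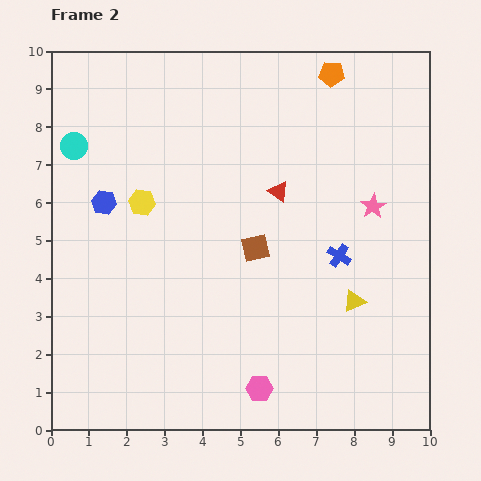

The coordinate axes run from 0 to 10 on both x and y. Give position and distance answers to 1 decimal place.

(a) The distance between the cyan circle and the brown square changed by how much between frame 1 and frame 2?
+1.1

Distance in frame 1: 4.4. Distance in frame 2: 5.5.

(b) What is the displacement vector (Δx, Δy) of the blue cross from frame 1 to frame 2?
(-1.6, -0.2)

The blue cross was at (9.2, 4.8) in frame 1 and (7.6, 4.6) in frame 2.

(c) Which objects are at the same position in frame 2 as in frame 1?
the yellow triangle, the orange pentagon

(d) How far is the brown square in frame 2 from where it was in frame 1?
1.5

The brown square moved from (6.8, 4.2) to (5.4, 4.8), a distance of √(1.4² + 0.6²) ≈ 1.5.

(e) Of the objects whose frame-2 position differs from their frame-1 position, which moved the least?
the pink star

(moved 1.1)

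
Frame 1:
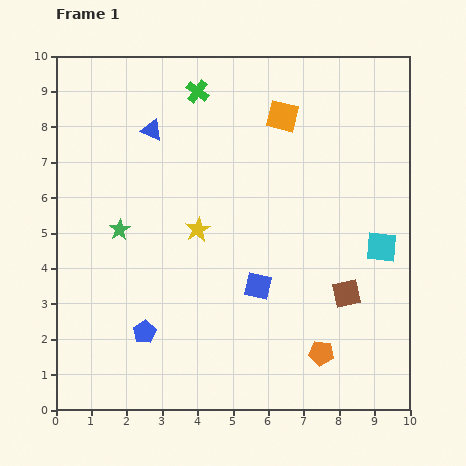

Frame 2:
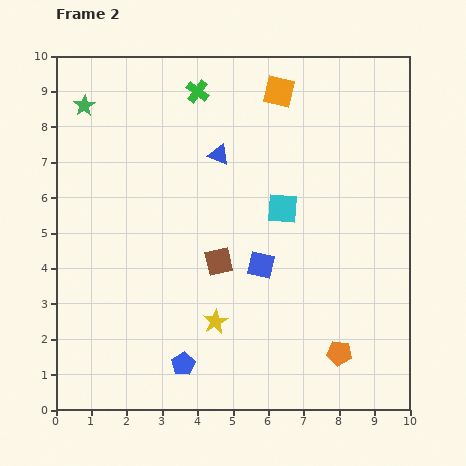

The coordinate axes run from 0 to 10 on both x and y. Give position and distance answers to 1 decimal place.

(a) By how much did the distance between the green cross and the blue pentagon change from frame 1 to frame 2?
+0.7

Distance in frame 1: 7.0. Distance in frame 2: 7.7.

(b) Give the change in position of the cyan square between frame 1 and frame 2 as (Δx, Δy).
(-2.8, 1.1)

The cyan square was at (9.2, 4.6) in frame 1 and (6.4, 5.7) in frame 2.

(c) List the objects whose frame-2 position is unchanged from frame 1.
the green cross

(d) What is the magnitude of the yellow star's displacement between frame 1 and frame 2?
2.6

The yellow star moved from (4.0, 5.1) to (4.5, 2.5), a distance of √(0.5² + 2.6²) ≈ 2.6.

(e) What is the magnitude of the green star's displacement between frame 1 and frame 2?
3.6

The green star moved from (1.8, 5.1) to (0.8, 8.6), a distance of √(1.0² + 3.5²) ≈ 3.6.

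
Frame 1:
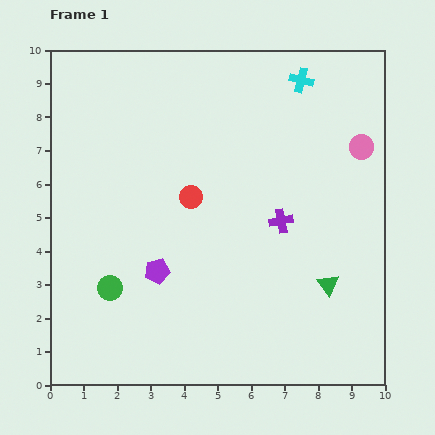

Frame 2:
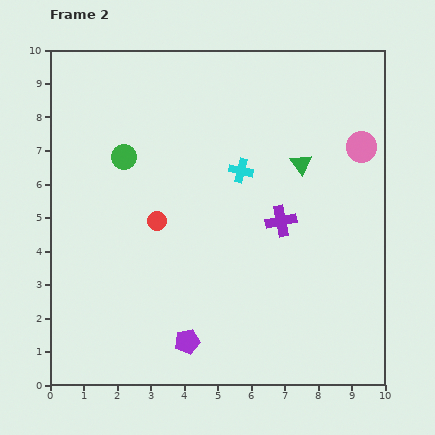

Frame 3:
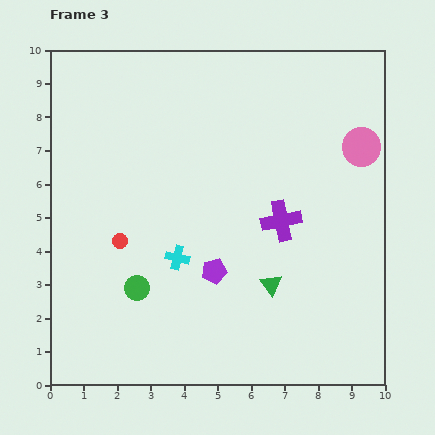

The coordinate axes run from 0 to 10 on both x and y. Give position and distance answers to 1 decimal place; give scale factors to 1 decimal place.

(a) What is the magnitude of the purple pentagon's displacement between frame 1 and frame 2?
2.3

The purple pentagon moved from (3.2, 3.4) to (4.1, 1.3), a distance of √(0.9² + 2.1²) ≈ 2.3.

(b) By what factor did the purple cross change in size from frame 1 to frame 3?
1.7×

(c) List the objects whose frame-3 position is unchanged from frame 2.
the purple cross, the pink circle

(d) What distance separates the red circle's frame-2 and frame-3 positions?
1.3

The red circle moved from (3.2, 4.9) to (2.1, 4.3), a distance of √(1.1² + 0.6²) ≈ 1.3.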